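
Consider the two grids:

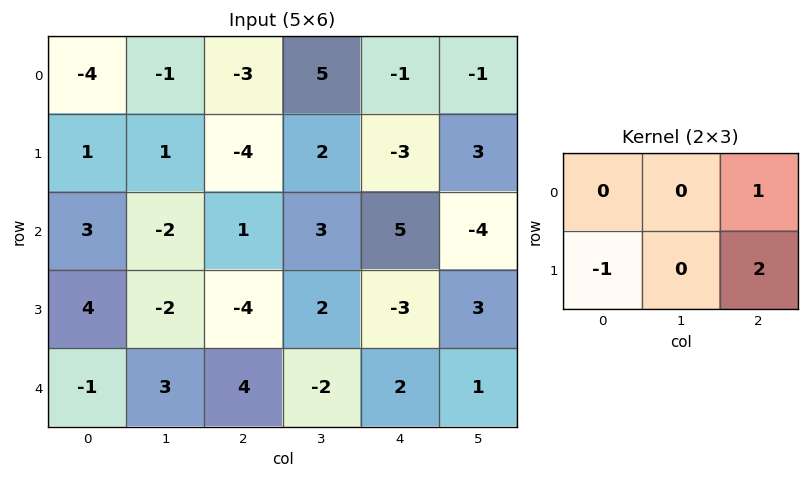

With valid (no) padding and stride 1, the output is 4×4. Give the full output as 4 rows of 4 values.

Output[0,0]: The receptive field on the input at this output position is [-4 -1 -3 / 1 1 -4]. Elementwise product with the kernel and sum: -3·1 + 1·-1 + -4·2.

-12 8 -3 3
-5 10 6 -8
-11 9 3 0
5 -5 -3 7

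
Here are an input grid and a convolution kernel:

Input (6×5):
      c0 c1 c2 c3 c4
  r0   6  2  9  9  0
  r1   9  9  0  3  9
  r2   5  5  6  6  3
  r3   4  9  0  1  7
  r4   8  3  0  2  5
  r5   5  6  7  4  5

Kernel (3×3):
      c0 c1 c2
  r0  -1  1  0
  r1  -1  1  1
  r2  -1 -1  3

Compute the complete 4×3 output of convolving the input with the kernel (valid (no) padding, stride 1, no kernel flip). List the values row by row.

4 8 9
-7 -8 26
-6 -4 21
10 -11 12

Output[0,0]: The receptive field on the input at this output position is [6 2 9 / 9 9 0 / 5 5 6]. Elementwise product with the kernel and sum: 6·-1 + 2·1 + 9·-1 + 9·1 + 0·1 + 5·-1 + 5·-1 + 6·3.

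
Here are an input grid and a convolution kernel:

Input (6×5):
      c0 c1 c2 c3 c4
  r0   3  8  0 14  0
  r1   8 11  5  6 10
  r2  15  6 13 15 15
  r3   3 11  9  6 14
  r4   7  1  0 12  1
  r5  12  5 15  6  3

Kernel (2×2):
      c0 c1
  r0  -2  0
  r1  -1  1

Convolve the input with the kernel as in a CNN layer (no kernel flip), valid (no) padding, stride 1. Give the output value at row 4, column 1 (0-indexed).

The receptive field on the input at this output position is [1 0 / 5 15]. Elementwise product with the kernel and sum: 1·-2 + 5·-1 + 15·1.

8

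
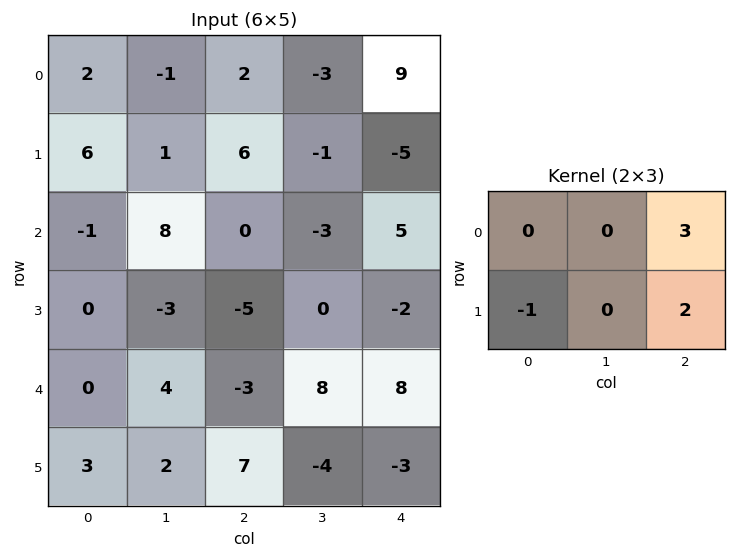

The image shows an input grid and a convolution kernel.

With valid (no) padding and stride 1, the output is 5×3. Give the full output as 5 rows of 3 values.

Output[0,0]: The receptive field on the input at this output position is [2 -1 2 / 6 1 6]. Elementwise product with the kernel and sum: 2·3 + 6·-1 + 6·2.

12 -12 11
19 -17 -5
-10 -6 16
-21 12 13
2 14 11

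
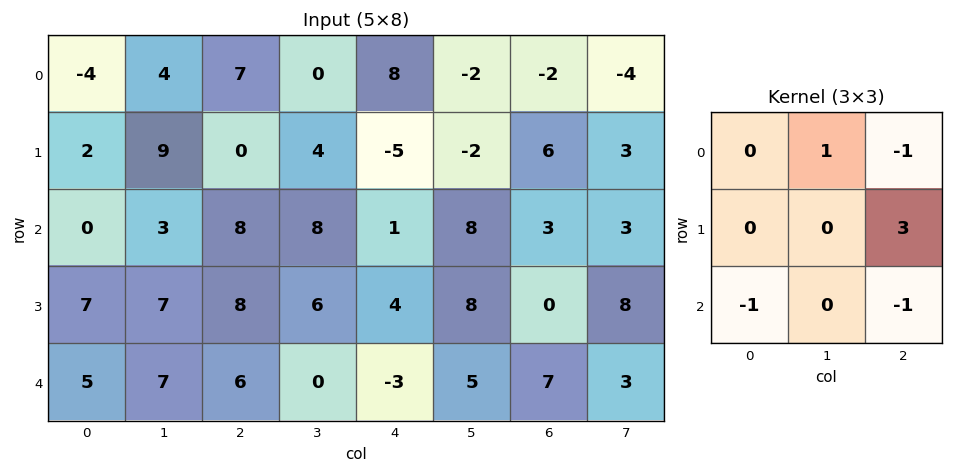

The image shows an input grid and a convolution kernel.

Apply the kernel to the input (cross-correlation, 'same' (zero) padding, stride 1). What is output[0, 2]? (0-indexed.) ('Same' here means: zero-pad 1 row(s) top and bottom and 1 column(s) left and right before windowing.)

The receptive field on the zero-padded input at this output position is [0 0 0 / 4 7 0 / 9 0 4]. Elementwise product with the kernel and sum: 0·1 + 0·-1 + 0·3 + 9·-1 + 4·-1.

-13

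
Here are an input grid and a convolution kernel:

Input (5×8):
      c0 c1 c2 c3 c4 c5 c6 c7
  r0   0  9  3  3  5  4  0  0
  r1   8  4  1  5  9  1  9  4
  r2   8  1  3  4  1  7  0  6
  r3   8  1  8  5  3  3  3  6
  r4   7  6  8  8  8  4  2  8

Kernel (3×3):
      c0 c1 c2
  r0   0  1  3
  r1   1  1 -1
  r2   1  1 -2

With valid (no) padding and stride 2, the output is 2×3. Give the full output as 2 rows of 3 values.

32 20 13
8 17 18

Output[0,0]: The receptive field on the input at this output position is [0 9 3 / 8 4 1 / 8 1 3]. Elementwise product with the kernel and sum: 9·1 + 3·3 + 8·1 + 4·1 + 1·-1 + 8·1 + 1·1 + 3·-2.
Output[0,1]: The receptive field on the input at this output position is [3 3 5 / 1 5 9 / 3 4 1]. Elementwise product with the kernel and sum: 3·1 + 5·3 + 1·1 + 5·1 + 9·-1 + 3·1 + 4·1 + 1·-2.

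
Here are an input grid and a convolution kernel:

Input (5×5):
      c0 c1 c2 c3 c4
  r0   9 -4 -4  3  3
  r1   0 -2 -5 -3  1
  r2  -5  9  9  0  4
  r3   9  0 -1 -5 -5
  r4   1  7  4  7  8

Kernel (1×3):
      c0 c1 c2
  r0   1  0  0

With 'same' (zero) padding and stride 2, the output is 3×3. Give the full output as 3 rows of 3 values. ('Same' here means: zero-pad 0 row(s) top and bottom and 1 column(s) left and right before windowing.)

Output[0,0]: The receptive field on the zero-padded input at this output position is [0 9 -4]. Elementwise product with the kernel and sum: 0·1.

0 -4 3
0 9 0
0 7 7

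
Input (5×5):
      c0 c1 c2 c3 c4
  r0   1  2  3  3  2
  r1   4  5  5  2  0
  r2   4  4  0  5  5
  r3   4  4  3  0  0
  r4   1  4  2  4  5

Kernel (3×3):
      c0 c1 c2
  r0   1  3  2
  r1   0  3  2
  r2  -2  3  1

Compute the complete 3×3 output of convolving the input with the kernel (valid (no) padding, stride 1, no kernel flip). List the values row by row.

42 33 42
48 35 30
46 25 38

Output[0,0]: The receptive field on the input at this output position is [1 2 3 / 4 5 5 / 4 4 0]. Elementwise product with the kernel and sum: 1·1 + 2·3 + 3·2 + 5·3 + 5·2 + 4·-2 + 4·3 + 0·1.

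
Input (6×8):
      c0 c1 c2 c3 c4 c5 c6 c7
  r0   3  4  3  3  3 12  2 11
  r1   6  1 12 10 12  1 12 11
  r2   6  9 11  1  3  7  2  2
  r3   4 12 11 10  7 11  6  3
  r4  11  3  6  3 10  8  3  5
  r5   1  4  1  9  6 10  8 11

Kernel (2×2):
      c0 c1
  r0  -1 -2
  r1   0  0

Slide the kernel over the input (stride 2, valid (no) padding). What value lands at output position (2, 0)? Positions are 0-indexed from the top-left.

The receptive field on the input at this output position is [11 3 / 1 4]. Elementwise product with the kernel and sum: 11·-1 + 3·-2.

-17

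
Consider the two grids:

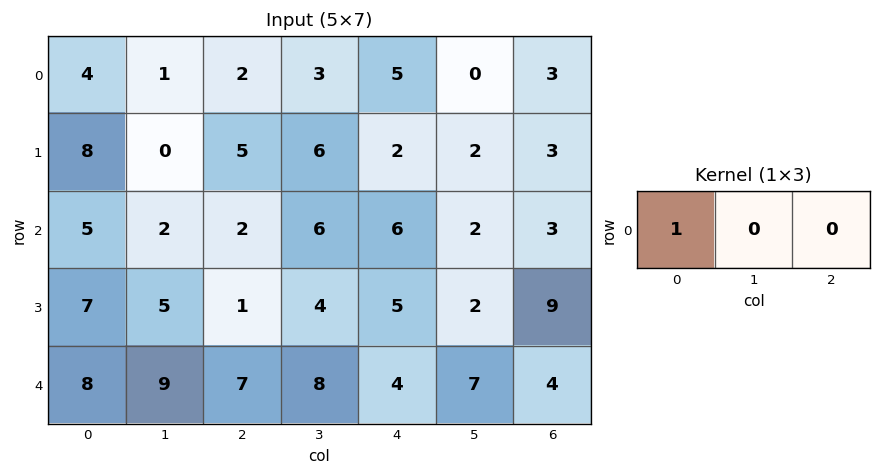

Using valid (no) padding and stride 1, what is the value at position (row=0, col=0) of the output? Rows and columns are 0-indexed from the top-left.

4

The receptive field on the input at this output position is [4 1 2]. Elementwise product with the kernel and sum: 4·1.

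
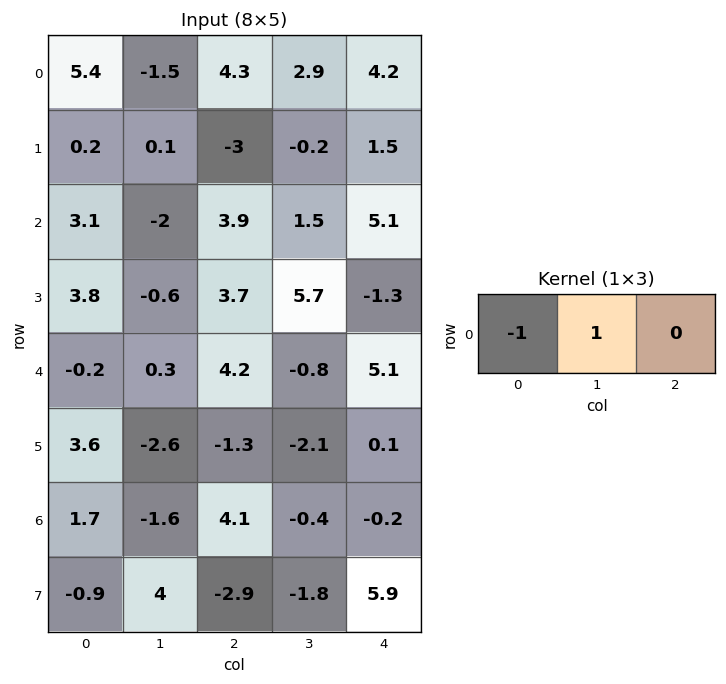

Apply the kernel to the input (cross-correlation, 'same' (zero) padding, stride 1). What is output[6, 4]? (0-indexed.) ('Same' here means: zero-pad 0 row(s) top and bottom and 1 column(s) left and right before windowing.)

The receptive field on the zero-padded input at this output position is [-0.4 -0.2 0]. Elementwise product with the kernel and sum: -0.4·-1 + -0.2·1.

0.2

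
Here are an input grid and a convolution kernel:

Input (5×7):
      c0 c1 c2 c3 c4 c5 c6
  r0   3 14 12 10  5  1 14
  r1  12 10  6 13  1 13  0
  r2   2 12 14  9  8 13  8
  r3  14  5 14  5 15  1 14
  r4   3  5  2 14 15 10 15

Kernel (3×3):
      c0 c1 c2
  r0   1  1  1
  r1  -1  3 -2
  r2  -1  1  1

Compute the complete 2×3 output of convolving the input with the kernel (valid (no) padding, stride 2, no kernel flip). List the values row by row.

59 61 71
5 29 -1

Output[0,0]: The receptive field on the input at this output position is [3 14 12 / 12 10 6 / 2 12 14]. Elementwise product with the kernel and sum: 3·1 + 14·1 + 12·1 + 12·-1 + 10·3 + 6·-2 + 2·-1 + 12·1 + 14·1.
Output[0,1]: The receptive field on the input at this output position is [12 10 5 / 6 13 1 / 14 9 8]. Elementwise product with the kernel and sum: 12·1 + 10·1 + 5·1 + 6·-1 + 13·3 + 1·-2 + 14·-1 + 9·1 + 8·1.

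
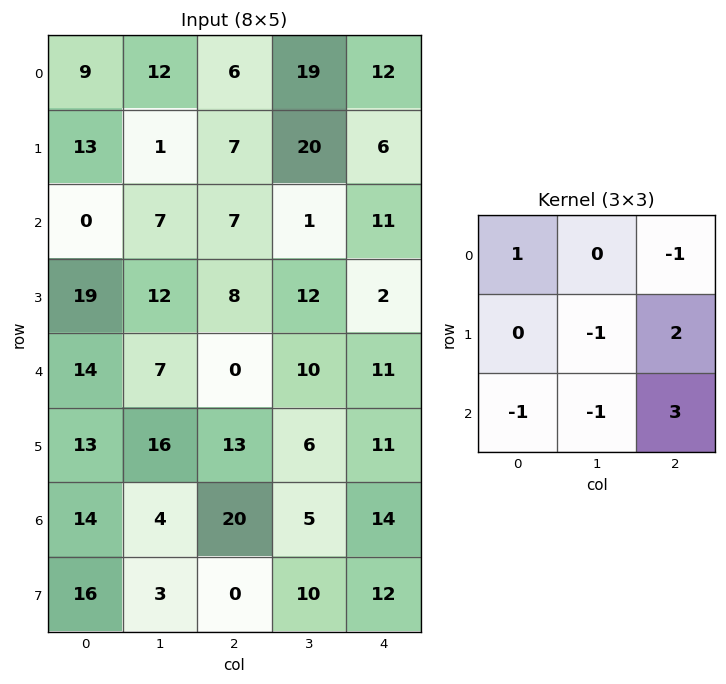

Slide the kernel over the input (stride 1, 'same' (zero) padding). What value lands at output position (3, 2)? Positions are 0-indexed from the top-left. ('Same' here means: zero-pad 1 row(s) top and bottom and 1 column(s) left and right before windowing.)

45

The receptive field on the zero-padded input at this output position is [7 7 1 / 12 8 12 / 7 0 10]. Elementwise product with the kernel and sum: 7·1 + 1·-1 + 8·-1 + 12·2 + 7·-1 + 0·-1 + 10·3.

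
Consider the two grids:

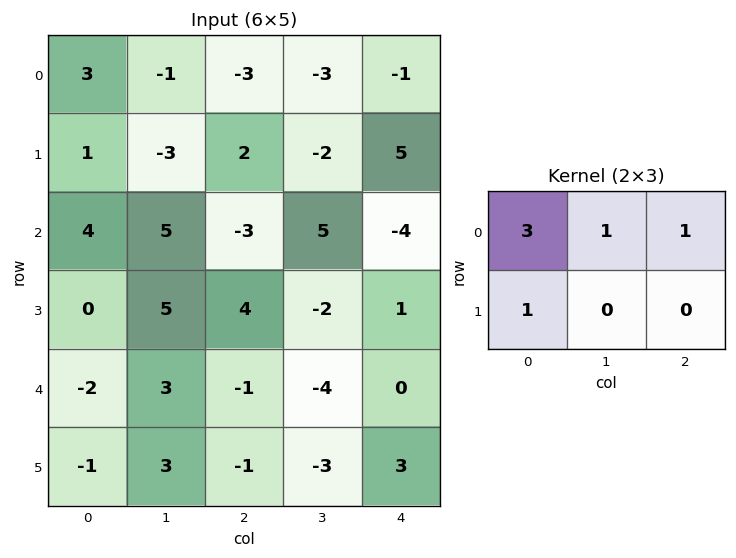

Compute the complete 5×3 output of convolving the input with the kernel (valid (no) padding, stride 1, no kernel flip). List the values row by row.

Output[0,0]: The receptive field on the input at this output position is [3 -1 -3 / 1 -3 2]. Elementwise product with the kernel and sum: 3·3 + -1·1 + -3·1 + 1·1.
Output[0,1]: The receptive field on the input at this output position is [-1 -3 -3 / -3 2 -2]. Elementwise product with the kernel and sum: -1·3 + -3·1 + -3·1 + -3·1.

6 -12 -11
6 -4 6
14 22 -4
7 20 10
-5 7 -8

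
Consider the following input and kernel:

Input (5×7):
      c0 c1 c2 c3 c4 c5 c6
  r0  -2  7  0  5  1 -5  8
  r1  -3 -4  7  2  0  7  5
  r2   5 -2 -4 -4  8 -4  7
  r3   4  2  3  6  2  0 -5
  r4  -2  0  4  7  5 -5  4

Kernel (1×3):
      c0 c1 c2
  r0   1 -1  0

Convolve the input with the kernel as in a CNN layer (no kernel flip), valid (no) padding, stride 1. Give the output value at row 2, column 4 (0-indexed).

12

The receptive field on the input at this output position is [8 -4 7]. Elementwise product with the kernel and sum: 8·1 + -4·-1.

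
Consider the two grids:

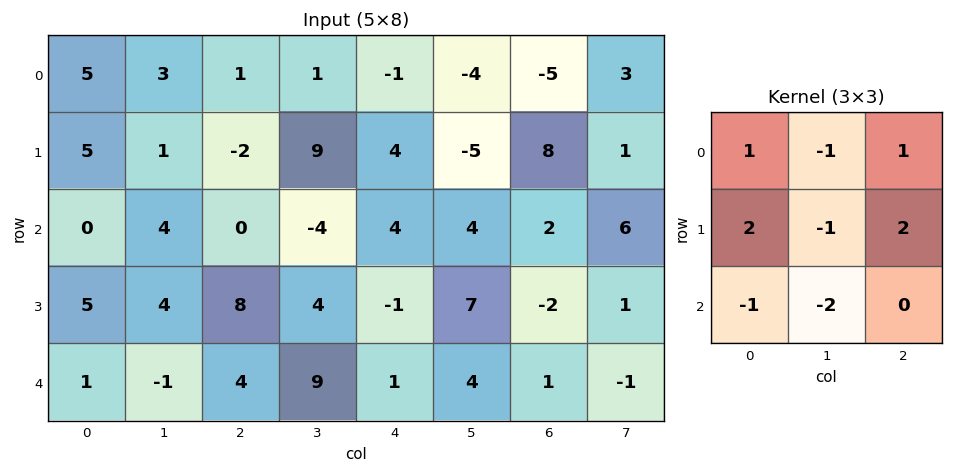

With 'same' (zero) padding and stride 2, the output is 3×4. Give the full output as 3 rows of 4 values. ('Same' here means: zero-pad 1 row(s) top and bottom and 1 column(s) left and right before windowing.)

-9 10 -22 -8
-6 -8 -6 3
-4 12 37 15

Output[0,0]: The receptive field on the zero-padded input at this output position is [0 0 0 / 0 5 3 / 0 5 1]. Elementwise product with the kernel and sum: 0·1 + 0·-1 + 0·1 + 0·2 + 5·-1 + 3·2 + 0·-1 + 5·-2.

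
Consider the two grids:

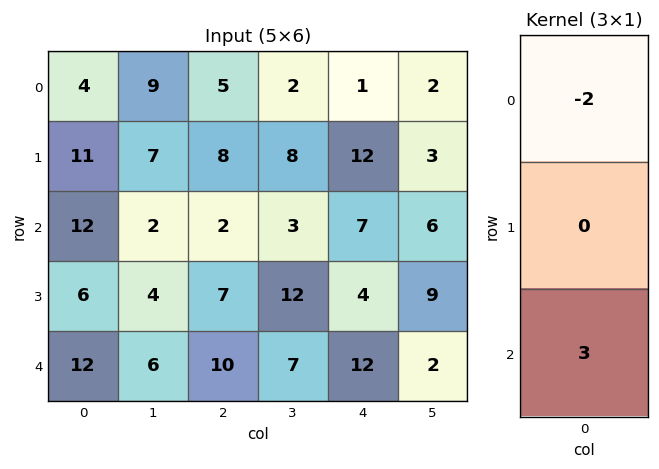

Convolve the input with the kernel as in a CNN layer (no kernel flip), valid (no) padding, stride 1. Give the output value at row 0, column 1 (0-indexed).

-12

The receptive field on the input at this output position is [9 / 7 / 2]. Elementwise product with the kernel and sum: 9·-2 + 2·3.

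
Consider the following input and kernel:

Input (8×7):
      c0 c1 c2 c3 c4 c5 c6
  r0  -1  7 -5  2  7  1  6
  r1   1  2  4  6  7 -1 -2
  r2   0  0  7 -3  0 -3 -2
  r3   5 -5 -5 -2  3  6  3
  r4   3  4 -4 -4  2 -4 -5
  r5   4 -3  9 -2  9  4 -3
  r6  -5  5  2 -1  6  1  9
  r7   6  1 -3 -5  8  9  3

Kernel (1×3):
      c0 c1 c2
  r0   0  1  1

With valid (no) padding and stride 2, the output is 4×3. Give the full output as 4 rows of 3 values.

Output[0,0]: The receptive field on the input at this output position is [-1 7 -5]. Elementwise product with the kernel and sum: 7·1 + -5·1.
Output[0,1]: The receptive field on the input at this output position is [-5 2 7]. Elementwise product with the kernel and sum: 2·1 + 7·1.

2 9 7
7 -3 -5
0 -2 -9
7 5 10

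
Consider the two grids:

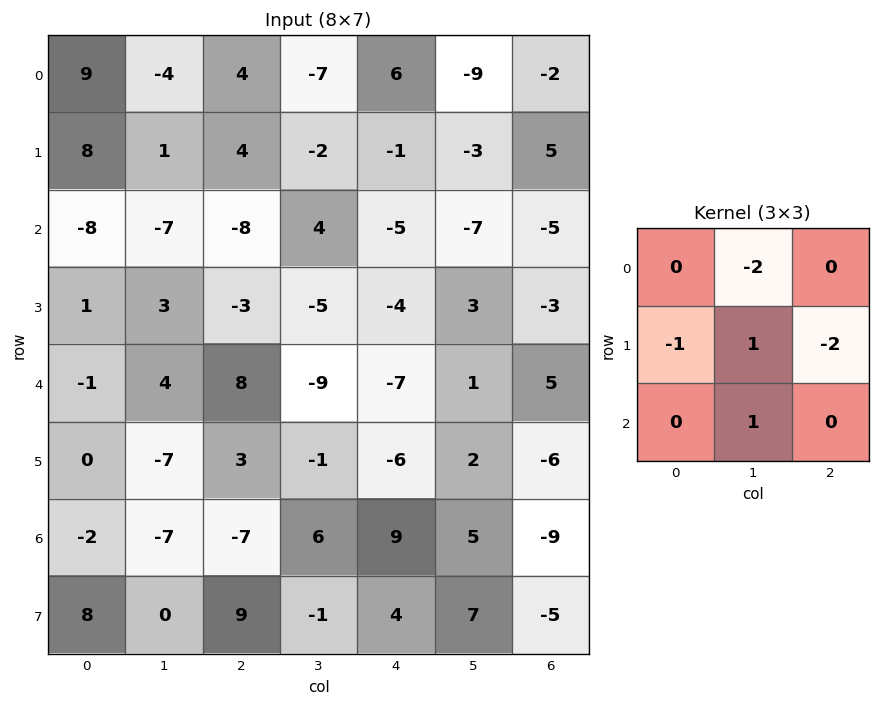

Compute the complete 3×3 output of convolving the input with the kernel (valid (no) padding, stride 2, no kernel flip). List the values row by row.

-14 14 -1
26 -11 28
-28 32 23

Output[0,0]: The receptive field on the input at this output position is [9 -4 4 / 8 1 4 / -8 -7 -8]. Elementwise product with the kernel and sum: -4·-2 + 8·-1 + 1·1 + 4·-2 + -7·1.
Output[0,1]: The receptive field on the input at this output position is [4 -7 6 / 4 -2 -1 / -8 4 -5]. Elementwise product with the kernel and sum: -7·-2 + 4·-1 + -2·1 + -1·-2 + 4·1.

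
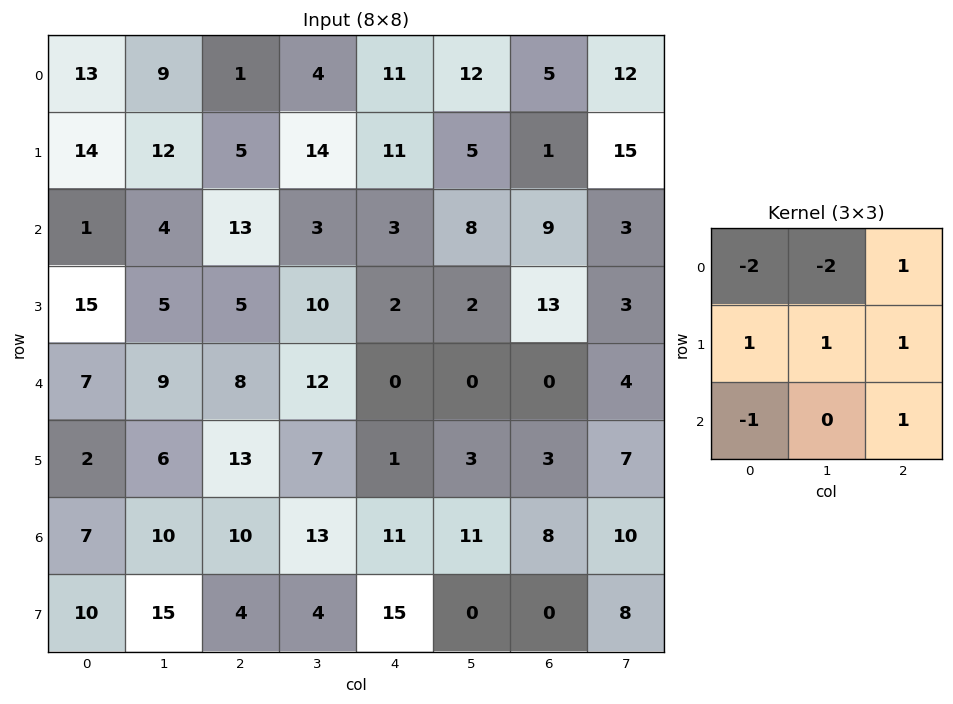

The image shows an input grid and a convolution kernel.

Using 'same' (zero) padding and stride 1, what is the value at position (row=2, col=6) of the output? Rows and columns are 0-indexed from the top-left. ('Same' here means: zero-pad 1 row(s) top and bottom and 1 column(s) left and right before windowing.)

24

The receptive field on the zero-padded input at this output position is [5 1 15 / 8 9 3 / 2 13 3]. Elementwise product with the kernel and sum: 5·-2 + 1·-2 + 15·1 + 8·1 + 9·1 + 3·1 + 2·-1 + 3·1.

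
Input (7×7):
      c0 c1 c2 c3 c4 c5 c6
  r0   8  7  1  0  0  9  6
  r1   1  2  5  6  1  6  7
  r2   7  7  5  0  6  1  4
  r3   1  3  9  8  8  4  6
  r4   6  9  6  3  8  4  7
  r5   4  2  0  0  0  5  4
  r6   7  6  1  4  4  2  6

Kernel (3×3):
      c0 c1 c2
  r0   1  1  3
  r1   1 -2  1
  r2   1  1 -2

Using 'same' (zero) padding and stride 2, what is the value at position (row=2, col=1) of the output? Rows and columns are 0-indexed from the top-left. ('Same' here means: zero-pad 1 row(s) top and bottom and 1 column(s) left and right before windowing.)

38

The receptive field on the zero-padded input at this output position is [3 9 8 / 9 6 3 / 2 0 0]. Elementwise product with the kernel and sum: 3·1 + 9·1 + 8·3 + 9·1 + 6·-2 + 3·1 + 2·1 + 0·1 + 0·-2.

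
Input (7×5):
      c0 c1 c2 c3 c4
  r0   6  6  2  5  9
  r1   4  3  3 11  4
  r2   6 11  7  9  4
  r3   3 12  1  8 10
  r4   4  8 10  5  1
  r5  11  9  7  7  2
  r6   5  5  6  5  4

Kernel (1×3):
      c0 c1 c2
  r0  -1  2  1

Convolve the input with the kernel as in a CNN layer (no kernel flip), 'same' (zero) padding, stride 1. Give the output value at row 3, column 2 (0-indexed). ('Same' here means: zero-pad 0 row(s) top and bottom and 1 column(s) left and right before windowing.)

The receptive field on the zero-padded input at this output position is [12 1 8]. Elementwise product with the kernel and sum: 12·-1 + 1·2 + 8·1.

-2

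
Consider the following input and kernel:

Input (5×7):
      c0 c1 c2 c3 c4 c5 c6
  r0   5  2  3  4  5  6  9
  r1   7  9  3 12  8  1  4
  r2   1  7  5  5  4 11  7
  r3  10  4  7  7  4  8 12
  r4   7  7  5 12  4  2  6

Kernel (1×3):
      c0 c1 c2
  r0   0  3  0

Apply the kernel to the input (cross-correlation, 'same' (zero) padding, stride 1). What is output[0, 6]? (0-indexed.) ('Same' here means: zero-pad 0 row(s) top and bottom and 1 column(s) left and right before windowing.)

27

The receptive field on the zero-padded input at this output position is [6 9 0]. Elementwise product with the kernel and sum: 9·3.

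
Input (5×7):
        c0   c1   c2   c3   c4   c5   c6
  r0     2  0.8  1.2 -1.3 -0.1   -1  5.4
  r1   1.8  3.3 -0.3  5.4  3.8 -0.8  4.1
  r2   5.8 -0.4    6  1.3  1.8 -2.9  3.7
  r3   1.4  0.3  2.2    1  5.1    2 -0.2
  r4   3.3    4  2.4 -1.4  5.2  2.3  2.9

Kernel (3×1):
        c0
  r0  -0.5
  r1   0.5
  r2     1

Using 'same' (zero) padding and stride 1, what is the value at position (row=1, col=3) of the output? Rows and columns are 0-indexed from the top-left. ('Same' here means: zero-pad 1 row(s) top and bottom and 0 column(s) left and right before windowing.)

The receptive field on the zero-padded input at this output position is [-1.3 / 5.4 / 1.3]. Elementwise product with the kernel and sum: -1.3·-0.5 + 5.4·0.5 + 1.3·1.

4.65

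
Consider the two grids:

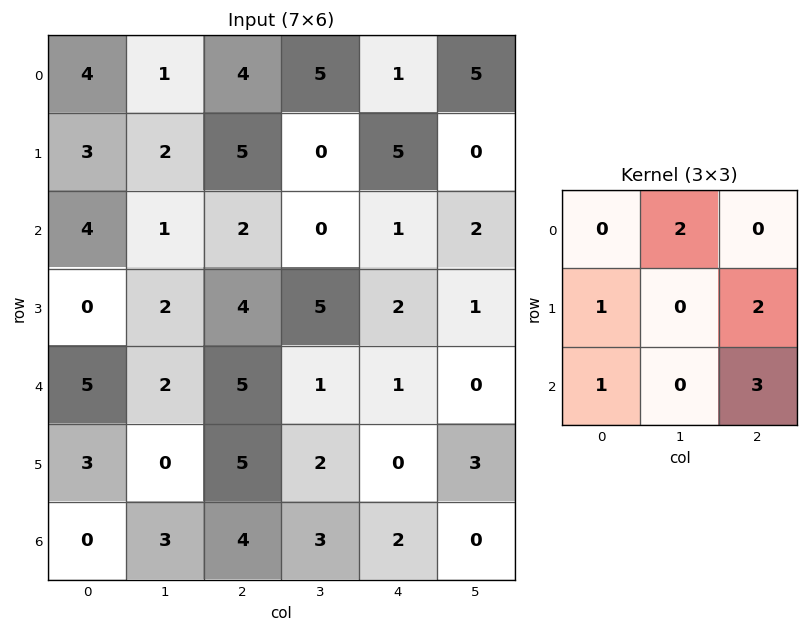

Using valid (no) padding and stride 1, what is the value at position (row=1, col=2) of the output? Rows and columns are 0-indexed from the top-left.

The receptive field on the input at this output position is [5 0 5 / 2 0 1 / 4 5 2]. Elementwise product with the kernel and sum: 0·2 + 2·1 + 1·2 + 4·1 + 2·3.

14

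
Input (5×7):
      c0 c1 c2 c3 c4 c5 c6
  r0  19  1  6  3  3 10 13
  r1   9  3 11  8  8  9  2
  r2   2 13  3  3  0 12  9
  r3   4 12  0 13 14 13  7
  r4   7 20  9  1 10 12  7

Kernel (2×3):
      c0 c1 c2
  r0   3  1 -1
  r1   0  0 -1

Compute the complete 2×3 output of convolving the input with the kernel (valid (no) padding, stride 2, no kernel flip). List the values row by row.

Output[0,0]: The receptive field on the input at this output position is [19 1 6 / 9 3 11]. Elementwise product with the kernel and sum: 19·3 + 1·1 + 6·-1 + 11·-1.

41 10 4
16 -2 -4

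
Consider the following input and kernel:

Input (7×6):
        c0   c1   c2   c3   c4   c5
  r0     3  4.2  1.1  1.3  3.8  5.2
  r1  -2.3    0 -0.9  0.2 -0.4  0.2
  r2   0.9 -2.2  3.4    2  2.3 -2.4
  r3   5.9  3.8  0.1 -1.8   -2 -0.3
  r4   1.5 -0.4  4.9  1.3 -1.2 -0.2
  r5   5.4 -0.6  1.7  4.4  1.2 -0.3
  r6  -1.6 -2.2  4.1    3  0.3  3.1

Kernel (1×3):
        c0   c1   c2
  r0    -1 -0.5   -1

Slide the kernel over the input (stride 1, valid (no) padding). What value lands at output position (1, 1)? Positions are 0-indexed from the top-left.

The receptive field on the input at this output position is [0 -0.9 0.2]. Elementwise product with the kernel and sum: 0·-1 + -0.9·-0.5 + 0.2·-1.

0.25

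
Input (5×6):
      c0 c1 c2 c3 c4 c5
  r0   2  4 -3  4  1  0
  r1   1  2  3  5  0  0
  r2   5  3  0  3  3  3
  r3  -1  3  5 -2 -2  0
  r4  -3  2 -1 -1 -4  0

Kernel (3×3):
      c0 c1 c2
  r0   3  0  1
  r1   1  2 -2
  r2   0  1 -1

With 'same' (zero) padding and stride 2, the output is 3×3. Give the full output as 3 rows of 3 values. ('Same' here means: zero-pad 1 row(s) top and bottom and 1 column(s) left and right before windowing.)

Output[0,0]: The receptive field on the zero-padded input at this output position is [0 0 0 / 0 2 4 / 0 1 2]. Elementwise product with the kernel and sum: 0·3 + 0·1 + 0·1 + 2·2 + 4·-2 + 1·1 + 2·-1.
Output[0,1]: The receptive field on the zero-padded input at this output position is [0 0 0 / 4 -3 4 / 2 3 5]. Elementwise product with the kernel and sum: 0·3 + 0·1 + 4·1 + -3·2 + 4·-2 + 3·1 + 5·-1.

-5 -12 6
2 15 16
-7 9 -15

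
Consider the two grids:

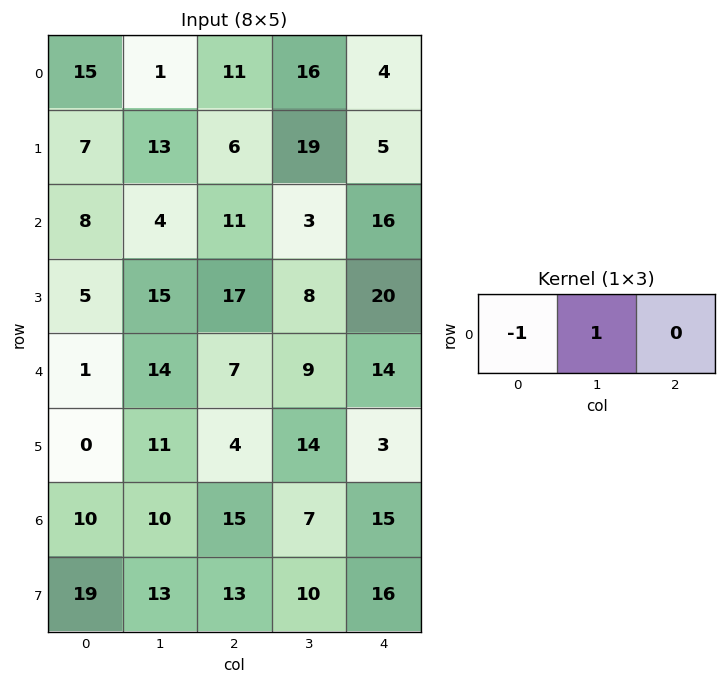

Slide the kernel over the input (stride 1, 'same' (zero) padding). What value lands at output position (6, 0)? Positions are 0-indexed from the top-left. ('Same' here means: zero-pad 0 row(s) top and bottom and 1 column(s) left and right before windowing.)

The receptive field on the zero-padded input at this output position is [0 10 10]. Elementwise product with the kernel and sum: 0·-1 + 10·1.

10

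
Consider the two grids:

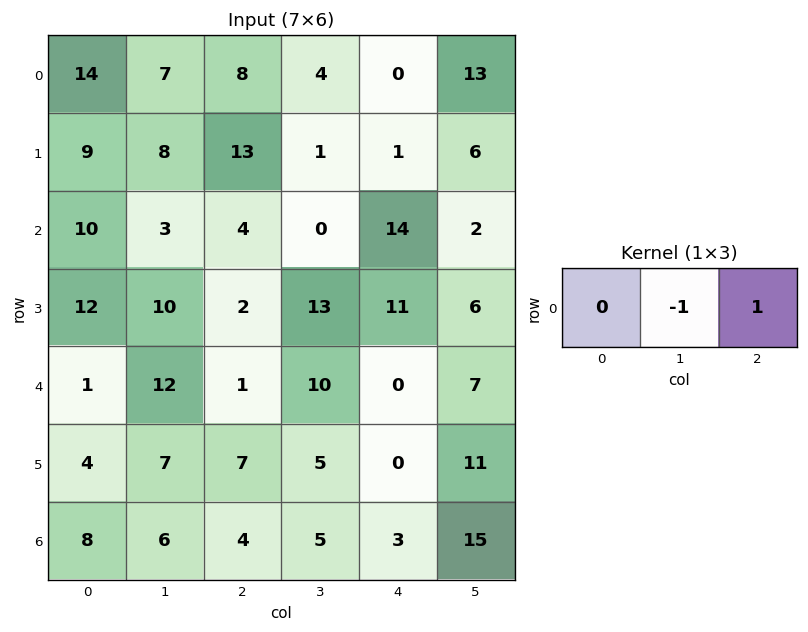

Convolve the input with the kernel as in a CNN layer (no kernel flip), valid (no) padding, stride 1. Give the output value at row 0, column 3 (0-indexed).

The receptive field on the input at this output position is [4 0 13]. Elementwise product with the kernel and sum: 0·-1 + 13·1.

13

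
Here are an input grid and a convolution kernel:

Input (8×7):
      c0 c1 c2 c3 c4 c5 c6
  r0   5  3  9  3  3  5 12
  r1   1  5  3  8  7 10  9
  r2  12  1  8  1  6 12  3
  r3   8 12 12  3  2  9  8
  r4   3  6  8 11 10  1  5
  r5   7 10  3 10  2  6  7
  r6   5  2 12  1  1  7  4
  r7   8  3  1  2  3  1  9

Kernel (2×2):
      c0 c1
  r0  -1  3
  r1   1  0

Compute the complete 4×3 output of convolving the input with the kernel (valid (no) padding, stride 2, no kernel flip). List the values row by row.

5 3 19
-1 7 32
22 28 -5
9 -8 23

Output[0,0]: The receptive field on the input at this output position is [5 3 / 1 5]. Elementwise product with the kernel and sum: 5·-1 + 3·3 + 1·1.
Output[0,1]: The receptive field on the input at this output position is [9 3 / 3 8]. Elementwise product with the kernel and sum: 9·-1 + 3·3 + 3·1.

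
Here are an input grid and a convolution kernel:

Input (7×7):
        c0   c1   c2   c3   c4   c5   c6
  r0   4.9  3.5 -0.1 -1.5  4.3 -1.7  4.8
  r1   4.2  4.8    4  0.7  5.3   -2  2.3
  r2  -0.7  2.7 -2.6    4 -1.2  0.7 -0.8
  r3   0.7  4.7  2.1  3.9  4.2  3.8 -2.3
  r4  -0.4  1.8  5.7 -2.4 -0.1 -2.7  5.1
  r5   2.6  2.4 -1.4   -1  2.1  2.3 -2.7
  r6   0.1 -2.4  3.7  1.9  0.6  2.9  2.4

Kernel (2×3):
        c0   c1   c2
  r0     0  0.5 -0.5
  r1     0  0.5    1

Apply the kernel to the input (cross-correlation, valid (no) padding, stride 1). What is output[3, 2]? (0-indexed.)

-1.45

The receptive field on the input at this output position is [2.1 3.9 4.2 / 5.7 -2.4 -0.1]. Elementwise product with the kernel and sum: 3.9·0.5 + 4.2·-0.5 + -2.4·0.5 + -0.1·1.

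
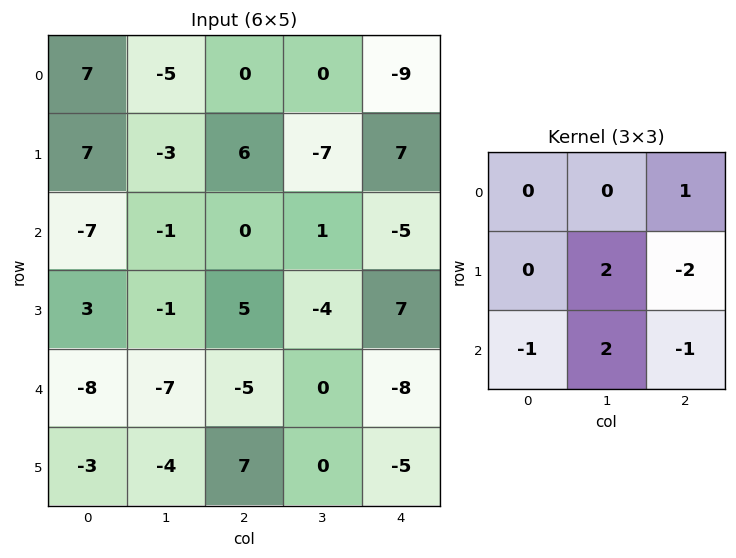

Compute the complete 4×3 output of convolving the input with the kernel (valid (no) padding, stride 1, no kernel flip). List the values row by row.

Output[0,0]: The receptive field on the input at this output position is [7 -5 0 / 7 -3 6 / -7 -1 0]. Elementwise product with the kernel and sum: 0·1 + -3·2 + 6·-2 + -7·-1 + -1·2 + 0·-1.
Output[0,1]: The receptive field on the input at this output position is [-5 0 0 / -3 6 -7 / -1 0 1]. Elementwise product with the kernel and sum: 0·1 + 6·2 + -7·-2 + -1·-1 + 0·2 + 1·-1.

-13 26 -30
-6 6 -1
-13 16 -14
-11 4 21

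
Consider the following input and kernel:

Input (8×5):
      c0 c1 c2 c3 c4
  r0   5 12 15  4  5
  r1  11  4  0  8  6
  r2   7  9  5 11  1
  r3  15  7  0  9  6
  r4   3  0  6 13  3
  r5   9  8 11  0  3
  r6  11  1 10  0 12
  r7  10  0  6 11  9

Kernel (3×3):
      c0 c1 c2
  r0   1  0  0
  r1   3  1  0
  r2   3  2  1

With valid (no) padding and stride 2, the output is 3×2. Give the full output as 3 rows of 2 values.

Output[0,0]: The receptive field on the input at this output position is [5 12 15 / 11 4 0 / 7 9 5]. Elementwise product with the kernel and sum: 5·1 + 11·3 + 4·1 + 7·3 + 9·2 + 5·1.

86 61
74 61
83 81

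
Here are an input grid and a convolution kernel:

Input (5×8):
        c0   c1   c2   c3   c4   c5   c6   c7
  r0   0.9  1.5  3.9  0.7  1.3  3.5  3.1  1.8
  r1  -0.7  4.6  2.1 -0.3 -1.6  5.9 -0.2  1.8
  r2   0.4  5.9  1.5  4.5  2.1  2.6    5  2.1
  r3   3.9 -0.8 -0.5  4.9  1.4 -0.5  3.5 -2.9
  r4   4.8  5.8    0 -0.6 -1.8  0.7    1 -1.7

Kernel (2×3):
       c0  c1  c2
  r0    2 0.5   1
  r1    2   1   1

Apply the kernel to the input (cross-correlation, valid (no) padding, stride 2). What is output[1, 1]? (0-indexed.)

12.65

The receptive field on the input at this output position is [1.5 4.5 2.1 / -0.5 4.9 1.4]. Elementwise product with the kernel and sum: 1.5·2 + 4.5·0.5 + 2.1·1 + -0.5·2 + 4.9·1 + 1.4·1.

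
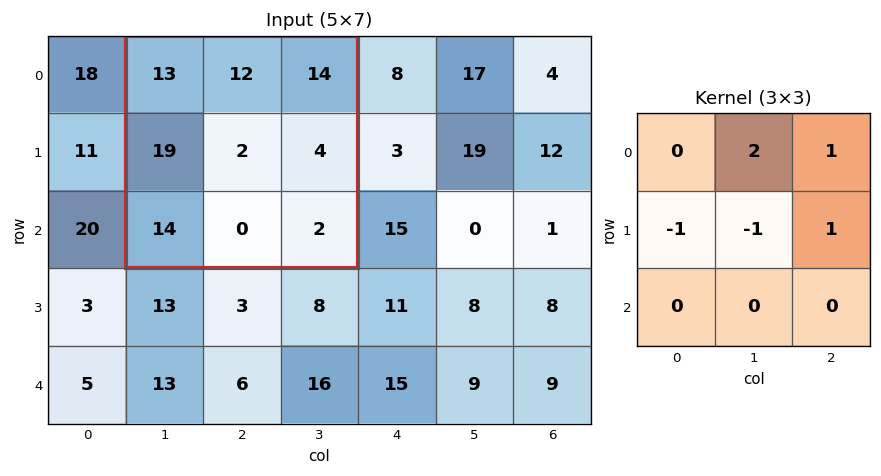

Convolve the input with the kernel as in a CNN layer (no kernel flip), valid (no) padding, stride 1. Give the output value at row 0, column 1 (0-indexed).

The receptive field on the input at this output position is [13 12 14 / 19 2 4 / 14 0 2]. Elementwise product with the kernel and sum: 12·2 + 14·1 + 19·-1 + 2·-1 + 4·1.

21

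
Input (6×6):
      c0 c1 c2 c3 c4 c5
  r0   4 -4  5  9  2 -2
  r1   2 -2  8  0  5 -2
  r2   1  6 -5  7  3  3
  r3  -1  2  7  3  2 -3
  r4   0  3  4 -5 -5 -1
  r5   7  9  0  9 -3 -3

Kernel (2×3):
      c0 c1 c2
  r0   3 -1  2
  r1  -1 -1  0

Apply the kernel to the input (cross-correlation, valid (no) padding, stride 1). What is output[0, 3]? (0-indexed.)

The receptive field on the input at this output position is [9 2 -2 / 0 5 -2]. Elementwise product with the kernel and sum: 9·3 + 2·-1 + -2·2 + 0·-1 + 5·-1.

16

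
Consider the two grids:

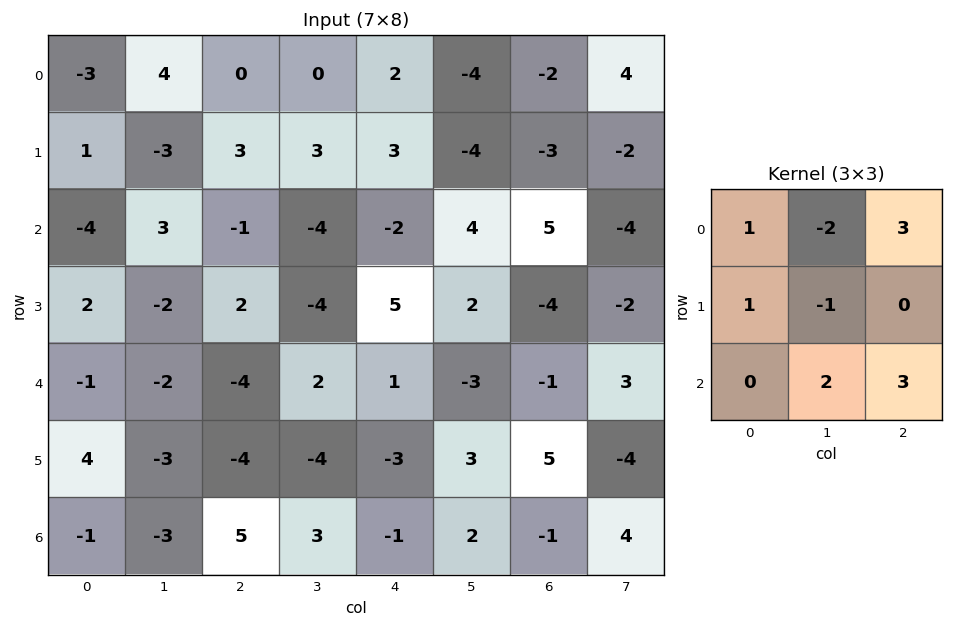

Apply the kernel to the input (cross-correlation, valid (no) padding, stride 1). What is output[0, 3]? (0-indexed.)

The receptive field on the input at this output position is [0 2 -4 / 3 3 -4 / -4 -2 4]. Elementwise product with the kernel and sum: 0·1 + 2·-2 + -4·3 + 3·1 + 3·-1 + -2·2 + 4·3.

-8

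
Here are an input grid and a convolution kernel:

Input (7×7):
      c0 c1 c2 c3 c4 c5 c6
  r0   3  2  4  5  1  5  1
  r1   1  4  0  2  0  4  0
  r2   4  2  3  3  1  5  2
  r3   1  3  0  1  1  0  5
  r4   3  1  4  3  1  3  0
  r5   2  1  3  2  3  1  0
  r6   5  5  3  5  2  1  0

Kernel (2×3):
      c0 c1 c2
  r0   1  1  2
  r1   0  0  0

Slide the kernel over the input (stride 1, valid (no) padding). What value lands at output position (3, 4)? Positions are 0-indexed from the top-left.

The receptive field on the input at this output position is [1 0 5 / 1 3 0]. Elementwise product with the kernel and sum: 1·1 + 0·1 + 5·2.

11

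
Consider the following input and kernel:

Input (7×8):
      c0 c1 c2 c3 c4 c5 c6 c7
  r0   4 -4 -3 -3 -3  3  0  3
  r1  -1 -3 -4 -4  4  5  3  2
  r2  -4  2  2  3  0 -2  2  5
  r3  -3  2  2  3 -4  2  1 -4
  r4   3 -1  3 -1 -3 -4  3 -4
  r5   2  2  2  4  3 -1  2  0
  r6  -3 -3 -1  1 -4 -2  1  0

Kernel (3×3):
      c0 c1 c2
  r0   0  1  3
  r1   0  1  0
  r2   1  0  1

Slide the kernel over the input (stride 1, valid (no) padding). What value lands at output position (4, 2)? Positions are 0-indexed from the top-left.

The receptive field on the input at this output position is [3 -1 -3 / 2 4 3 / -1 1 -4]. Elementwise product with the kernel and sum: -1·1 + -3·3 + 4·1 + -1·1 + -4·1.

-11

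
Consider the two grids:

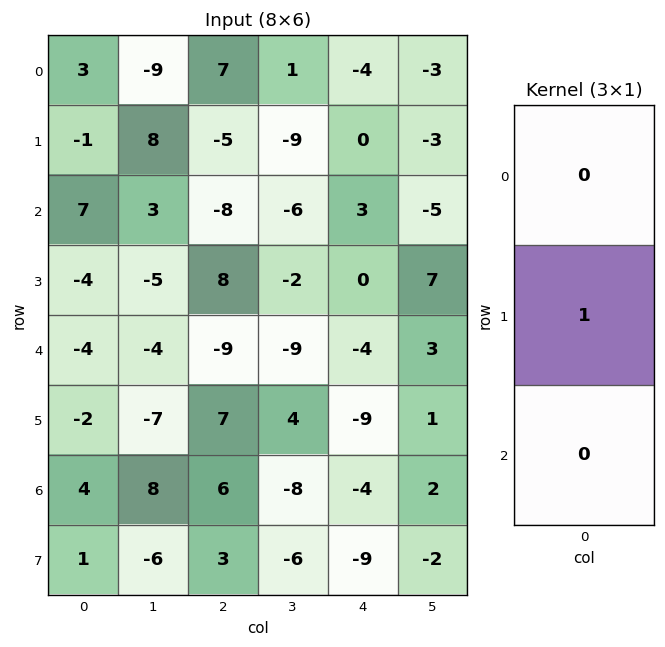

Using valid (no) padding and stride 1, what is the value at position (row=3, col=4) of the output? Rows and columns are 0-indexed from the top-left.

-4

The receptive field on the input at this output position is [0 / -4 / -9]. Elementwise product with the kernel and sum: -4·1.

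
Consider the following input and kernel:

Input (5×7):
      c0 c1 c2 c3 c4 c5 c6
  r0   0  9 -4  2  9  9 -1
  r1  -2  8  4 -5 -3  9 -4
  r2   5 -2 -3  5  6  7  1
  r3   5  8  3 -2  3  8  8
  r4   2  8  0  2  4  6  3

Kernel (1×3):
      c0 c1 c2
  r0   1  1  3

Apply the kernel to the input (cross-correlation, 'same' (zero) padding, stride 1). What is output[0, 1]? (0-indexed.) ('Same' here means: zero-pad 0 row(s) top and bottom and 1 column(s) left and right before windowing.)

The receptive field on the zero-padded input at this output position is [0 9 -4]. Elementwise product with the kernel and sum: 0·1 + 9·1 + -4·3.

-3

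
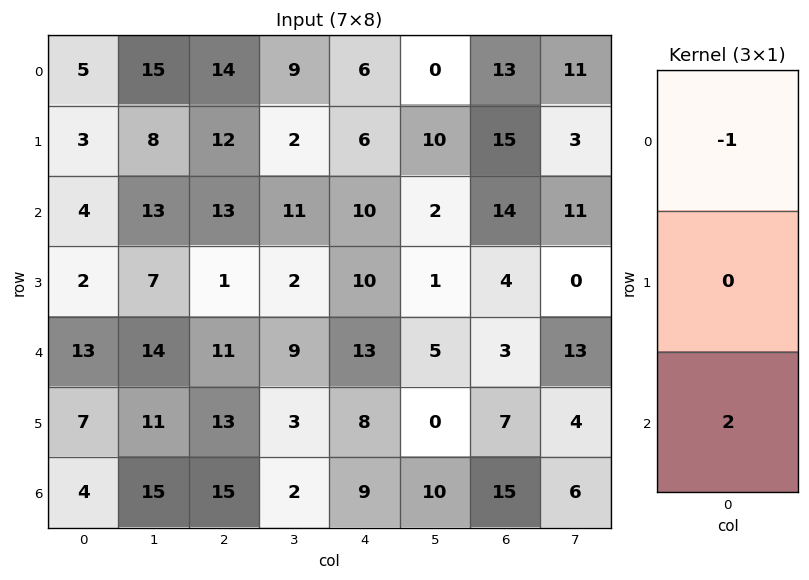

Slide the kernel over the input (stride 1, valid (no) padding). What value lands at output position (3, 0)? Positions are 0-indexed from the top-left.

The receptive field on the input at this output position is [2 / 13 / 7]. Elementwise product with the kernel and sum: 2·-1 + 7·2.

12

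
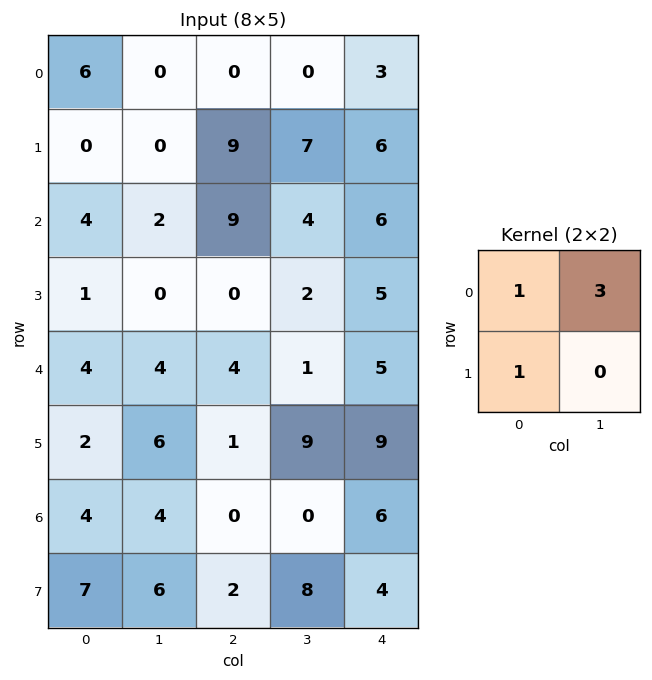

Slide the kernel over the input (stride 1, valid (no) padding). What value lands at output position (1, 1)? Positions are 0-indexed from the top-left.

The receptive field on the input at this output position is [0 9 / 2 9]. Elementwise product with the kernel and sum: 0·1 + 9·3 + 2·1.

29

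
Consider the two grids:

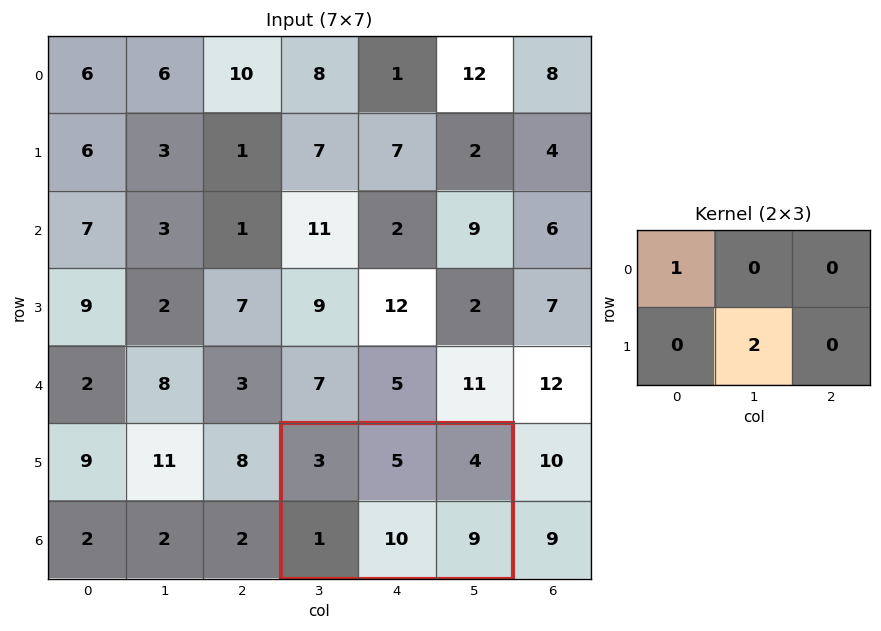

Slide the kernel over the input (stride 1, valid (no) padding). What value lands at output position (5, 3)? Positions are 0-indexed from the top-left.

23

The receptive field on the input at this output position is [3 5 4 / 1 10 9]. Elementwise product with the kernel and sum: 3·1 + 10·2.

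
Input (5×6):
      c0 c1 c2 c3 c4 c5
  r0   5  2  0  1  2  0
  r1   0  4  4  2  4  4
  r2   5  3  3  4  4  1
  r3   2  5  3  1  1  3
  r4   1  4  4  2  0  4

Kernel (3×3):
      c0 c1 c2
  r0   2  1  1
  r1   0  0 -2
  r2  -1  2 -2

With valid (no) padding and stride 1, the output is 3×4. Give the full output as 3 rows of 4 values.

-1 -4 -8 -2
4 5 3 5
9 11 12 -3

Output[0,0]: The receptive field on the input at this output position is [5 2 0 / 0 4 4 / 5 3 3]. Elementwise product with the kernel and sum: 5·2 + 2·1 + 0·1 + 4·-2 + 5·-1 + 3·2 + 3·-2.
Output[0,1]: The receptive field on the input at this output position is [2 0 1 / 4 4 2 / 3 3 4]. Elementwise product with the kernel and sum: 2·2 + 0·1 + 1·1 + 2·-2 + 3·-1 + 3·2 + 4·-2.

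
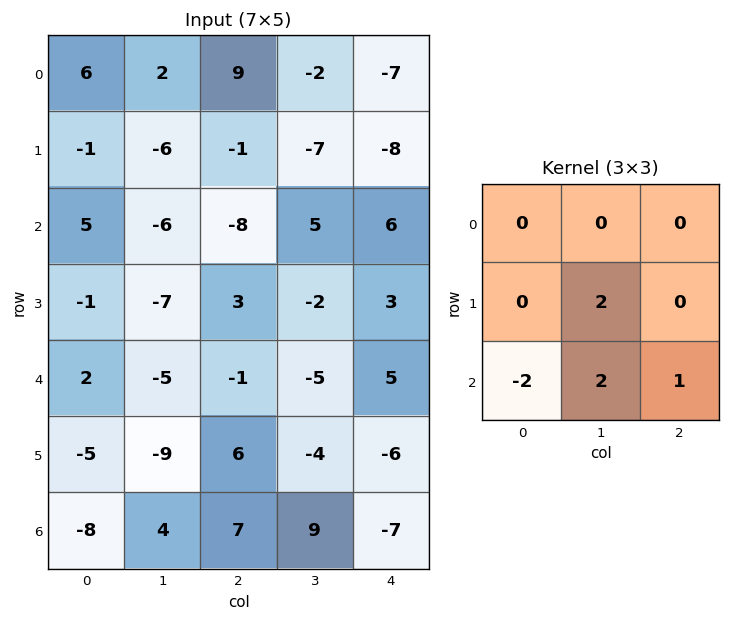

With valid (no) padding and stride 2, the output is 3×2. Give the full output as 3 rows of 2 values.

Output[0,0]: The receptive field on the input at this output position is [6 2 9 / -1 -6 -1 / 5 -6 -8]. Elementwise product with the kernel and sum: -6·2 + 5·-2 + -6·2 + -8·1.
Output[0,1]: The receptive field on the input at this output position is [9 -2 -7 / -1 -7 -8 / -8 5 6]. Elementwise product with the kernel and sum: -7·2 + -8·-2 + 5·2 + 6·1.

-42 18
-29 -7
13 -11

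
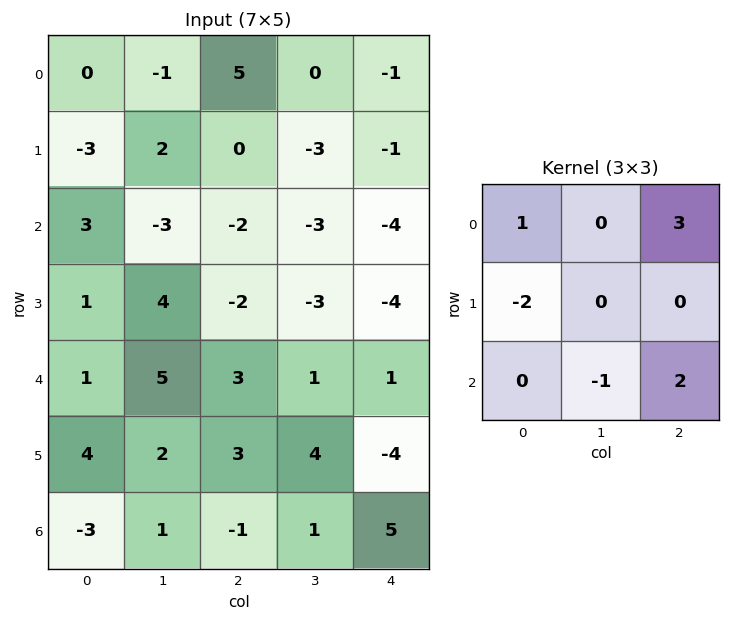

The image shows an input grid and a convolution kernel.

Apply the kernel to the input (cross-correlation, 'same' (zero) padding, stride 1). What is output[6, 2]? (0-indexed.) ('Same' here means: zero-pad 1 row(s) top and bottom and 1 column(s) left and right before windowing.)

12

The receptive field on the zero-padded input at this output position is [2 3 4 / 1 -1 1 / 0 0 0]. Elementwise product with the kernel and sum: 2·1 + 4·3 + 1·-2 + 0·-1 + 0·2.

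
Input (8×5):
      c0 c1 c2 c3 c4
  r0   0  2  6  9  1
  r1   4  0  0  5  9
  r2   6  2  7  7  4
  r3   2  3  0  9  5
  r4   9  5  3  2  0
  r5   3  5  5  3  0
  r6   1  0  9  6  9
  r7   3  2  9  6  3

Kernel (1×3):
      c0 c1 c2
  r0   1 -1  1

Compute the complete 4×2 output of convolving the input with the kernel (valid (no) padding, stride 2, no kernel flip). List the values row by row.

Output[0,0]: The receptive field on the input at this output position is [0 2 6]. Elementwise product with the kernel and sum: 0·1 + 2·-1 + 6·1.
Output[0,1]: The receptive field on the input at this output position is [6 9 1]. Elementwise product with the kernel and sum: 6·1 + 9·-1 + 1·1.

4 -2
11 4
7 1
10 12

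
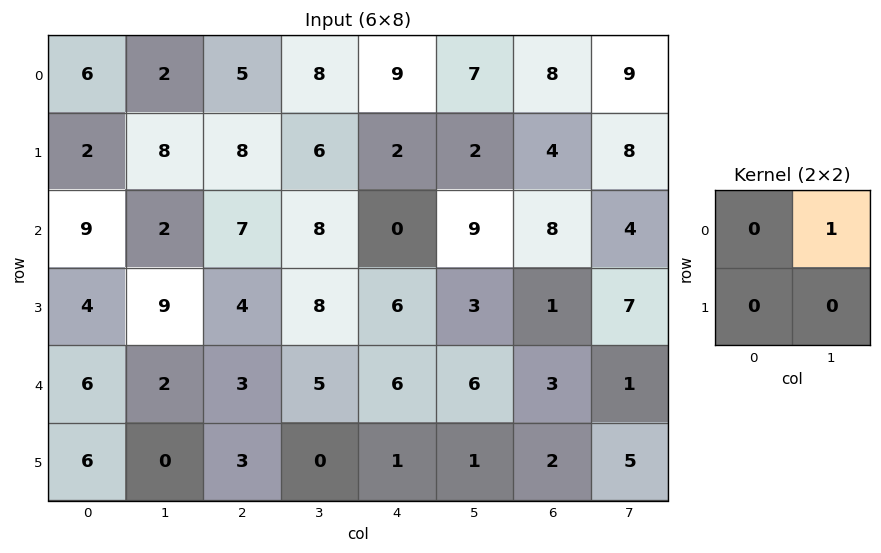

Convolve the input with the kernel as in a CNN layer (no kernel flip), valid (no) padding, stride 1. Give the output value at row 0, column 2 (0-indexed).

8

The receptive field on the input at this output position is [5 8 / 8 6]. Elementwise product with the kernel and sum: 8·1.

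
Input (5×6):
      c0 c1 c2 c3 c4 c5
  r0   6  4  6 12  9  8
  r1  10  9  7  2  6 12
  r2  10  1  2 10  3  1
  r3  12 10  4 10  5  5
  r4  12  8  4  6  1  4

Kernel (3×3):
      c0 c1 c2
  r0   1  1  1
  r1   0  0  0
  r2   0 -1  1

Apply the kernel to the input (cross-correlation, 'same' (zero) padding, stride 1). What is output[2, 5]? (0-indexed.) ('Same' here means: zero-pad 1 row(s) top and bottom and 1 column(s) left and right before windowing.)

13

The receptive field on the zero-padded input at this output position is [6 12 0 / 3 1 0 / 5 5 0]. Elementwise product with the kernel and sum: 6·1 + 12·1 + 0·1 + 5·-1 + 0·1.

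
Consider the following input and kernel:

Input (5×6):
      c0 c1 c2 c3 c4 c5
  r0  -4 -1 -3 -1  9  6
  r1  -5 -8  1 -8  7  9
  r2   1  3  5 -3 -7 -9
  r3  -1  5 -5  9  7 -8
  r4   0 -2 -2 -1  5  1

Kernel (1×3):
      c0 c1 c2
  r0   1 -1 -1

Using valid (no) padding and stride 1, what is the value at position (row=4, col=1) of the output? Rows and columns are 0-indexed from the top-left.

1

The receptive field on the input at this output position is [-2 -2 -1]. Elementwise product with the kernel and sum: -2·1 + -2·-1 + -1·-1.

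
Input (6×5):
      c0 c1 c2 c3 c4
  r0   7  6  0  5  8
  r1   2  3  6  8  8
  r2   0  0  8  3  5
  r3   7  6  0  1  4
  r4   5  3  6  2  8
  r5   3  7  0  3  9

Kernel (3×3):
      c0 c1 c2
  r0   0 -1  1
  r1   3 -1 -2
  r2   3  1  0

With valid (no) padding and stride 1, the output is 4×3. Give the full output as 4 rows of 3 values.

Output[0,0]: The receptive field on the input at this output position is [7 6 0 / 2 3 6 / 0 0 8]. Elementwise product with the kernel and sum: 6·-1 + 0·1 + 2·3 + 3·-1 + 6·-2 + 0·3 + 0·1.
Output[0,1]: The receptive field on the input at this output position is [6 0 5 / 3 6 8 / 0 8 3]. Elementwise product with the kernel and sum: 0·-1 + 5·1 + 3·3 + 6·-1 + 8·-2 + 0·3 + 8·1.

-15 0 24
14 6 12
41 26 13
10 21 6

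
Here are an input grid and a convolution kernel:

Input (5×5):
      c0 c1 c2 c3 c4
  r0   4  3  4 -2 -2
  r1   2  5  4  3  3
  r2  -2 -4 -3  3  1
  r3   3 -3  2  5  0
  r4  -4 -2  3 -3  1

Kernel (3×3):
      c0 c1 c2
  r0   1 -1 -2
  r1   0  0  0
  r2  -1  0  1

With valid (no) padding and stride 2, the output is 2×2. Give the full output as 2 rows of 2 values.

Output[0,0]: The receptive field on the input at this output position is [4 3 4 / 2 5 4 / -2 -4 -3]. Elementwise product with the kernel and sum: 4·1 + 3·-1 + 4·-2 + -2·-1 + -3·1.
Output[0,1]: The receptive field on the input at this output position is [4 -2 -2 / 4 3 3 / -3 3 1]. Elementwise product with the kernel and sum: 4·1 + -2·-1 + -2·-2 + -3·-1 + 1·1.

-8 14
15 -10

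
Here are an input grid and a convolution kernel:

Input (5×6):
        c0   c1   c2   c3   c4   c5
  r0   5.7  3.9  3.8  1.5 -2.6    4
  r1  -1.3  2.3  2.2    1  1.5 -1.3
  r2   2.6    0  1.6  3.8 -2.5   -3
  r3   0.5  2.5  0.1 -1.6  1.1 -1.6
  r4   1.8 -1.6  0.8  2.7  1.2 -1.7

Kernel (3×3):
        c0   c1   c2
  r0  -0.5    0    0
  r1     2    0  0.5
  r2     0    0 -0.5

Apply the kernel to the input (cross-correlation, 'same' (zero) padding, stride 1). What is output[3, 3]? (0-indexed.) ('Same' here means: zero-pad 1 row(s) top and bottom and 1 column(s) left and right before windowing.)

The receptive field on the zero-padded input at this output position is [1.6 3.8 -2.5 / 0.1 -1.6 1.1 / 0.8 2.7 1.2]. Elementwise product with the kernel and sum: 1.6·-0.5 + 0.1·2 + 1.1·0.5 + 1.2·-0.5.

-0.65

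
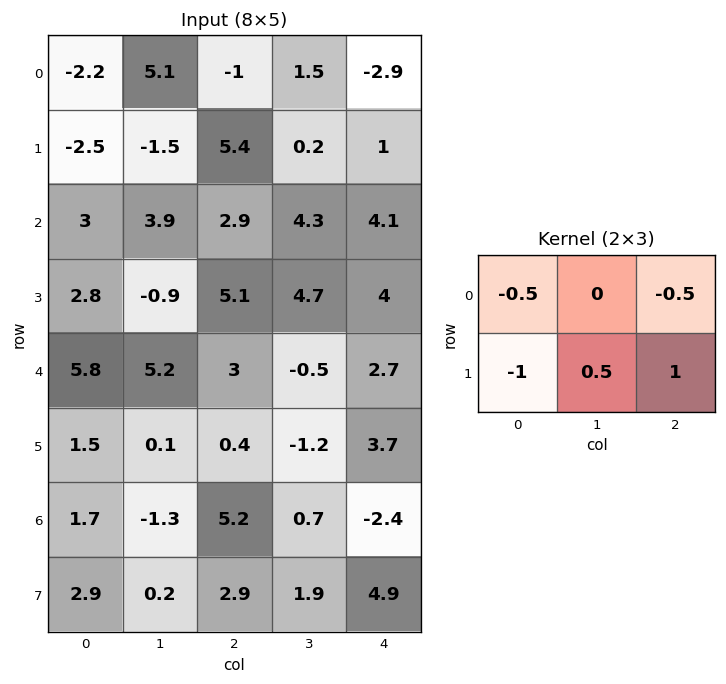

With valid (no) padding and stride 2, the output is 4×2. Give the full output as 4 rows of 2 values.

Output[0,0]: The receptive field on the input at this output position is [-2.2 5.1 -1 / -2.5 -1.5 5.4]. Elementwise product with the kernel and sum: -2.2·-0.5 + -1·-0.5 + -2.5·-1 + -1.5·0.5 + 5.4·1.

8.75 -2.35
-1.1 -2.25
-5.45 -0.15
-3.35 1.55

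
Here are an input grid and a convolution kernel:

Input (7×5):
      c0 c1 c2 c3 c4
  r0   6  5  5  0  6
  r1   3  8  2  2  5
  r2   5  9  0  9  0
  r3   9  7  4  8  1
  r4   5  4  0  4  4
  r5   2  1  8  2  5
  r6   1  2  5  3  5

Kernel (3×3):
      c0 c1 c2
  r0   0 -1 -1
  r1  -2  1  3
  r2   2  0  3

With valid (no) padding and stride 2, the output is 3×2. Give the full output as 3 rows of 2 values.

Output[0,0]: The receptive field on the input at this output position is [6 5 5 / 3 8 2 / 5 9 0]. Elementwise product with the kernel and sum: 5·-1 + 5·-1 + 3·-2 + 8·1 + 2·3 + 5·2 + 0·3.

8 7
2 6
34 18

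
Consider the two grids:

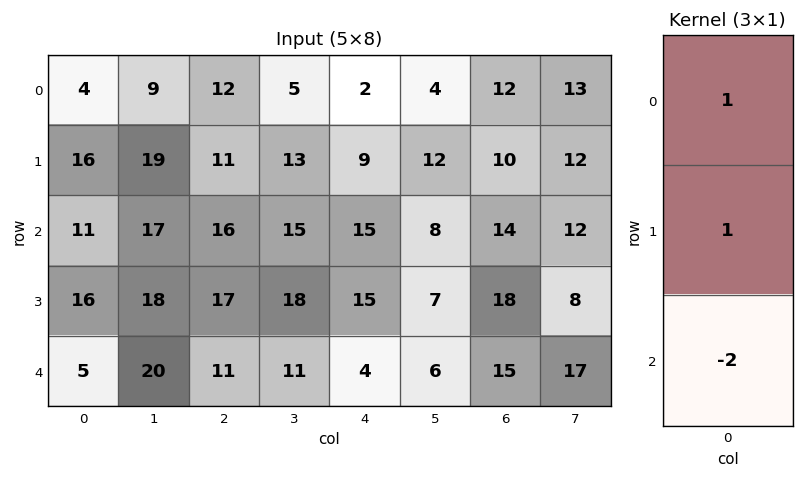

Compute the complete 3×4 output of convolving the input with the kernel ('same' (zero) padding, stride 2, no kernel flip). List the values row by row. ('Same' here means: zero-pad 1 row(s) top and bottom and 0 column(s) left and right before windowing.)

Output[0,0]: The receptive field on the zero-padded input at this output position is [0 / 4 / 16]. Elementwise product with the kernel and sum: 0·1 + 4·1 + 16·-2.

-28 -10 -16 -8
-5 -7 -6 -12
21 28 19 33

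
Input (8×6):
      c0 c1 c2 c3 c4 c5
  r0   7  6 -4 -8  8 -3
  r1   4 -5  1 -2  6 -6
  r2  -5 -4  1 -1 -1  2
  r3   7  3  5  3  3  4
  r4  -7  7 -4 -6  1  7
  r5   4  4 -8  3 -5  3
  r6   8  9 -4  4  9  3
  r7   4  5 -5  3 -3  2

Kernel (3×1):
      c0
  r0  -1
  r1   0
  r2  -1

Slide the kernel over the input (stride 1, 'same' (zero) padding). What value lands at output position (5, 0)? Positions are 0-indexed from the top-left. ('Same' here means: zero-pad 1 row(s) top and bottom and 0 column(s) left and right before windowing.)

-1

The receptive field on the zero-padded input at this output position is [-7 / 4 / 8]. Elementwise product with the kernel and sum: -7·-1 + 8·-1.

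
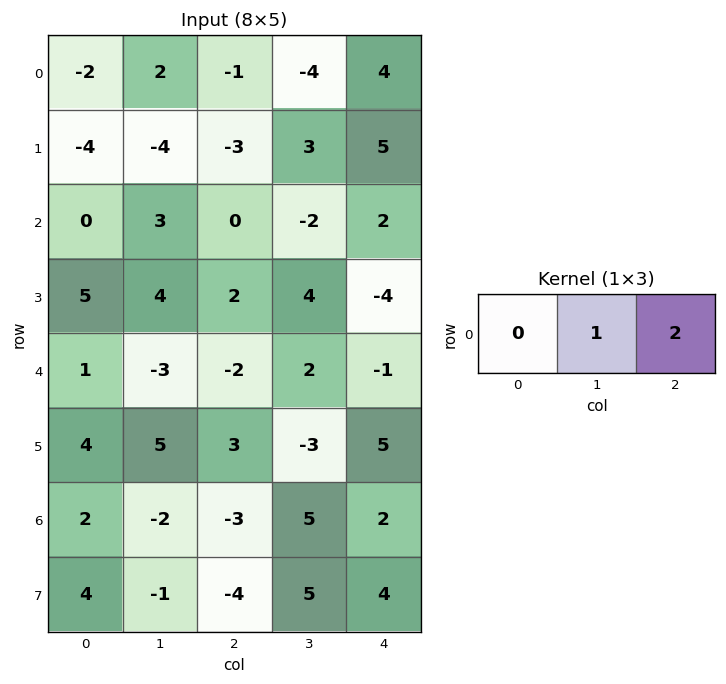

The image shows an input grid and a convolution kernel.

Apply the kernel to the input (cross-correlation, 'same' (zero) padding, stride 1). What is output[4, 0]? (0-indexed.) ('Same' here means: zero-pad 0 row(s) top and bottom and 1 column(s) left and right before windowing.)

-5

The receptive field on the zero-padded input at this output position is [0 1 -3]. Elementwise product with the kernel and sum: 1·1 + -3·2.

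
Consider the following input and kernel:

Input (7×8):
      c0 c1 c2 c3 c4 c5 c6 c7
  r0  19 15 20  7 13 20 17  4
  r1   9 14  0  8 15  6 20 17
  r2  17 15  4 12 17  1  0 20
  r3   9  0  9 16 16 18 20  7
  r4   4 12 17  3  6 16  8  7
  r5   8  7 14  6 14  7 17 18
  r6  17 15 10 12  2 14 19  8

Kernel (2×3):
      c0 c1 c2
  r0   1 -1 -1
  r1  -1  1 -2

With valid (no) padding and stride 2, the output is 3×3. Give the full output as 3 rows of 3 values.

-11 -22 -73
-29 -50 -22
-54 -28 -59

Output[0,0]: The receptive field on the input at this output position is [19 15 20 / 9 14 0]. Elementwise product with the kernel and sum: 19·1 + 15·-1 + 20·-1 + 9·-1 + 14·1 + 0·-2.
Output[0,1]: The receptive field on the input at this output position is [20 7 13 / 0 8 15]. Elementwise product with the kernel and sum: 20·1 + 7·-1 + 13·-1 + 0·-1 + 8·1 + 15·-2.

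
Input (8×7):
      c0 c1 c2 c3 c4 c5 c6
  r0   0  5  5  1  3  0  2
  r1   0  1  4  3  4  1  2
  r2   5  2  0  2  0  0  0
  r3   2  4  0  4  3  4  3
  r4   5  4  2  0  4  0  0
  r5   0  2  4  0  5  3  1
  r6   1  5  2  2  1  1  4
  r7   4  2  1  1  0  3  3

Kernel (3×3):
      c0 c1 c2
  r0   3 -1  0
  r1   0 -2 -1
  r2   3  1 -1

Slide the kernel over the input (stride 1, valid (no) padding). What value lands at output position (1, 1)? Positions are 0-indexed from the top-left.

5

The receptive field on the input at this output position is [1 4 3 / 2 0 2 / 4 0 4]. Elementwise product with the kernel and sum: 1·3 + 4·-1 + 0·-2 + 2·-1 + 4·3 + 0·1 + 4·-1.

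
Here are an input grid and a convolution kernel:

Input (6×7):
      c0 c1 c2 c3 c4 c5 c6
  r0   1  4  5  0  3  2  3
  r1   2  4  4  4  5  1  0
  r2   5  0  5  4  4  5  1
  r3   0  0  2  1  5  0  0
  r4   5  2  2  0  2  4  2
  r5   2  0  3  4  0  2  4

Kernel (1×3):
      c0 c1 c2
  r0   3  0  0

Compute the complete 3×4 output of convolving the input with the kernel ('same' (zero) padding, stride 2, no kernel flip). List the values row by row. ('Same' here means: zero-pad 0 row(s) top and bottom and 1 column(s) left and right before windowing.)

Output[0,0]: The receptive field on the zero-padded input at this output position is [0 1 4]. Elementwise product with the kernel and sum: 0·3.

0 12 0 6
0 0 12 15
0 6 0 12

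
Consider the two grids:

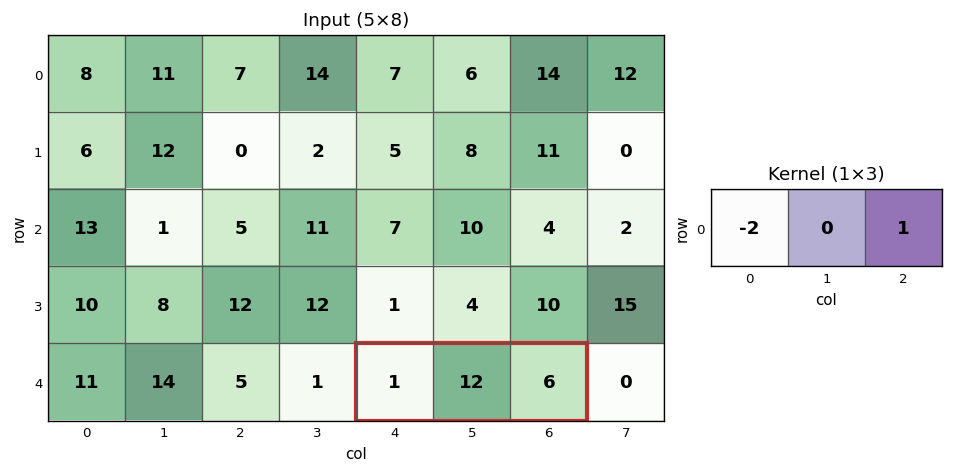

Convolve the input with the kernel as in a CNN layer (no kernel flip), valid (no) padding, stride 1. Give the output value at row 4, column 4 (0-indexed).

4

The receptive field on the input at this output position is [1 12 6]. Elementwise product with the kernel and sum: 1·-2 + 6·1.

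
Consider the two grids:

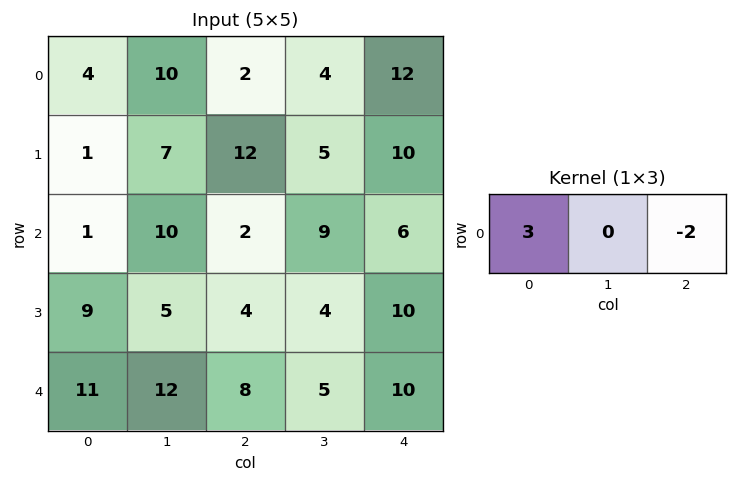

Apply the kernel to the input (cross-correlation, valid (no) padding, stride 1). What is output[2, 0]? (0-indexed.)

-1

The receptive field on the input at this output position is [1 10 2]. Elementwise product with the kernel and sum: 1·3 + 2·-2.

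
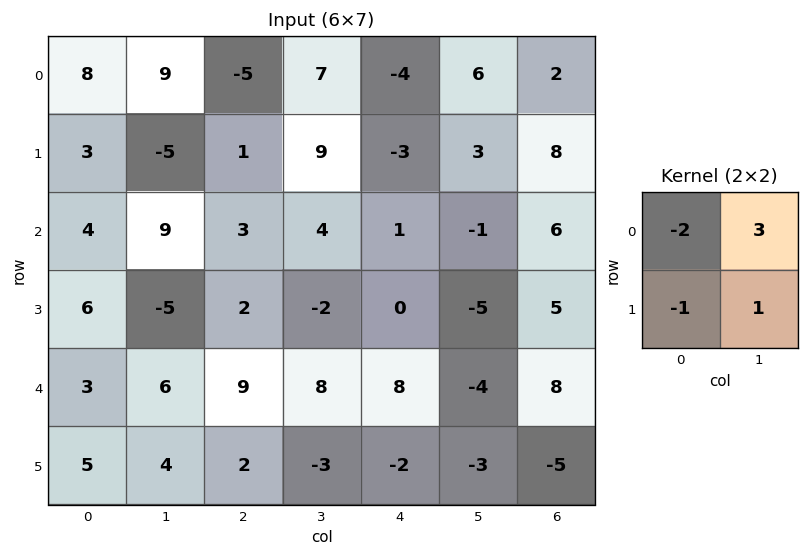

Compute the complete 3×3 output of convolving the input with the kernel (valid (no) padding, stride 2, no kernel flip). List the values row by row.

Output[0,0]: The receptive field on the input at this output position is [8 9 / 3 -5]. Elementwise product with the kernel and sum: 8·-2 + 9·3 + 3·-1 + -5·1.

3 39 32
8 2 -10
11 1 -29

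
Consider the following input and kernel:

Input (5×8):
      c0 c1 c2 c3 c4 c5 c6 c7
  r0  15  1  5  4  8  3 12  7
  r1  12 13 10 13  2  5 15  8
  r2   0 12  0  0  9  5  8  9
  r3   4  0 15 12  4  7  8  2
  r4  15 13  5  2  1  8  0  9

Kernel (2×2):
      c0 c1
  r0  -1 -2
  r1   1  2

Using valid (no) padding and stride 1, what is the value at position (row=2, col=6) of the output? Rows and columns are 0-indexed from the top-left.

The receptive field on the input at this output position is [8 9 / 8 2]. Elementwise product with the kernel and sum: 8·-1 + 9·-2 + 8·1 + 2·2.

-14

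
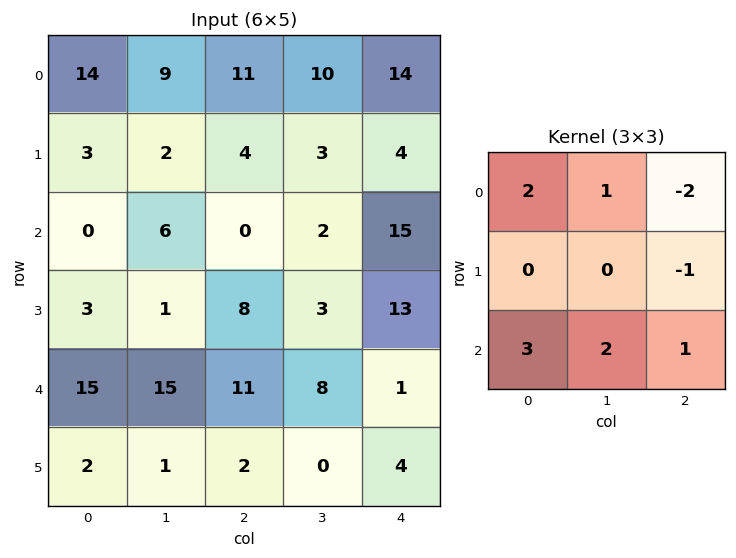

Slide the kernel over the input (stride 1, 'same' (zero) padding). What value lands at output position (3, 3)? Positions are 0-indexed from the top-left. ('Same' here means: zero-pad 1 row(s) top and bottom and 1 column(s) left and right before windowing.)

The receptive field on the zero-padded input at this output position is [0 2 15 / 8 3 13 / 11 8 1]. Elementwise product with the kernel and sum: 0·2 + 2·1 + 15·-2 + 13·-1 + 11·3 + 8·2 + 1·1.

9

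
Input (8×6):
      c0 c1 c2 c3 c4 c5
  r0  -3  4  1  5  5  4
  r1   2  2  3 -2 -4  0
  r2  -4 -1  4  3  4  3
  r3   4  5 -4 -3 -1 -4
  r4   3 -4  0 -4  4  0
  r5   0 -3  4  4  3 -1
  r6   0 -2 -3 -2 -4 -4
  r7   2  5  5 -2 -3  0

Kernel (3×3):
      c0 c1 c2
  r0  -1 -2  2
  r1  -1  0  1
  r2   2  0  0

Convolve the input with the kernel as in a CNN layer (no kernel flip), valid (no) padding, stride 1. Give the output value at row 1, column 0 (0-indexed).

16

The receptive field on the input at this output position is [2 2 3 / -4 -1 4 / 4 5 -4]. Elementwise product with the kernel and sum: 2·-1 + 2·-2 + 3·2 + -4·-1 + 4·1 + 4·2.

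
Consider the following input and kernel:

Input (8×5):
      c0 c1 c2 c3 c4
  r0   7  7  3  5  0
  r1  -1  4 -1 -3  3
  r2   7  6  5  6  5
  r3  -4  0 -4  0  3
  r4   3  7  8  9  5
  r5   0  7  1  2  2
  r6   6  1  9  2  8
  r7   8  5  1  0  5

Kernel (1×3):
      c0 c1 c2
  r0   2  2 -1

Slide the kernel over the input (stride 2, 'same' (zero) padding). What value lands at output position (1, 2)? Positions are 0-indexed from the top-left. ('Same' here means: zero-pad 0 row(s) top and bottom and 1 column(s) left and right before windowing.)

The receptive field on the zero-padded input at this output position is [6 5 0]. Elementwise product with the kernel and sum: 6·2 + 5·2 + 0·-1.

22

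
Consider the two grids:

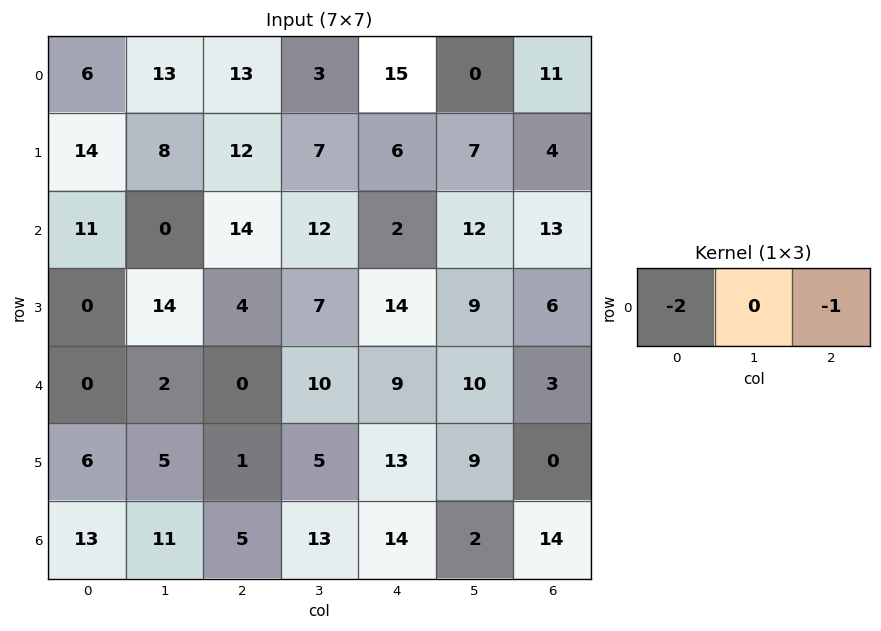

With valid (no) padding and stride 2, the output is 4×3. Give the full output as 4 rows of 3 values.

Output[0,0]: The receptive field on the input at this output position is [6 13 13]. Elementwise product with the kernel and sum: 6·-2 + 13·-1.

-25 -41 -41
-36 -30 -17
0 -9 -21
-31 -24 -42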